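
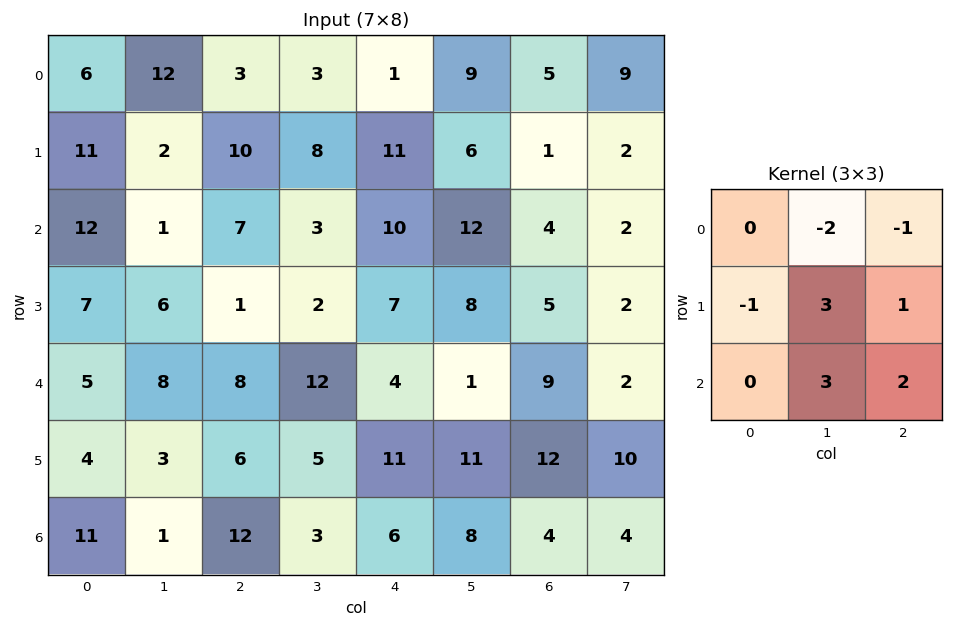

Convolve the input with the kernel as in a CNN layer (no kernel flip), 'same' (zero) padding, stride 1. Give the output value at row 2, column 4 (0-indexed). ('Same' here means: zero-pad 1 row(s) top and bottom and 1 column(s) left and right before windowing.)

48

The receptive field on the zero-padded input at this output position is [8 11 6 / 3 10 12 / 2 7 8]. Elementwise product with the kernel and sum: 11·-2 + 6·-1 + 3·-1 + 10·3 + 12·1 + 7·3 + 8·2.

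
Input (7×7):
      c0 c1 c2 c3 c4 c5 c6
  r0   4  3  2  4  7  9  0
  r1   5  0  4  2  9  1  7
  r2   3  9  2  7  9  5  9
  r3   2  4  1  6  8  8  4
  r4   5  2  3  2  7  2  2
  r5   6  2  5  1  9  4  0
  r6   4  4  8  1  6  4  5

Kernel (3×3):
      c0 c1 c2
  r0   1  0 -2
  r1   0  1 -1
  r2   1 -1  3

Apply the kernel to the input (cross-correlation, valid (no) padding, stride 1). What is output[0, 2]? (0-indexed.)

The receptive field on the input at this output position is [2 4 7 / 4 2 9 / 2 7 9]. Elementwise product with the kernel and sum: 2·1 + 7·-2 + 2·1 + 9·-1 + 2·1 + 7·-1 + 9·3.

3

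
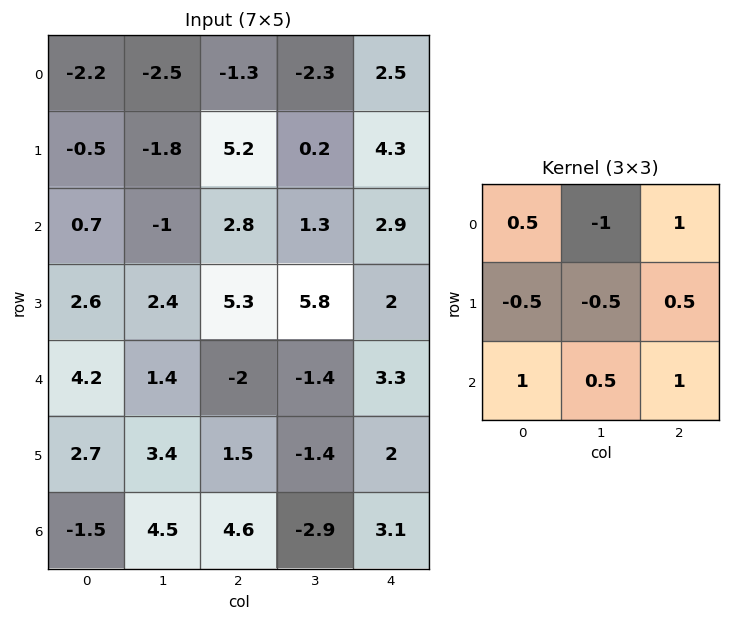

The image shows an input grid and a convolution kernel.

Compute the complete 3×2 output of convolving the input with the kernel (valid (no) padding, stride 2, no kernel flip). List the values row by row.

Output[0,0]: The receptive field on the input at this output position is [-2.2 -2.5 -1.3 / -0.5 -1.8 5.2 / 0.7 -1 2.8]. Elementwise product with the kernel and sum: -2.2·0.5 + -2.5·-1 + -1.3·1 + -0.5·-0.5 + -1.8·-0.5 + 5.2·0.5 + 0.7·1 + -1·0.5 + 2.8·1.
Output[0,1]: The receptive field on the input at this output position is [-1.3 -2.3 2.5 / 5.2 0.2 4.3 / 2.8 1.3 2.9]. Elementwise product with the kernel and sum: -1.3·0.5 + -2.3·-1 + 2.5·1 + 5.2·-0.5 + 0.2·-0.5 + 4.3·0.5 + 2.8·1 + 1.3·0.5 + 2.9·1.

6.85 9.95
7.2 -0.95
1.75 10.9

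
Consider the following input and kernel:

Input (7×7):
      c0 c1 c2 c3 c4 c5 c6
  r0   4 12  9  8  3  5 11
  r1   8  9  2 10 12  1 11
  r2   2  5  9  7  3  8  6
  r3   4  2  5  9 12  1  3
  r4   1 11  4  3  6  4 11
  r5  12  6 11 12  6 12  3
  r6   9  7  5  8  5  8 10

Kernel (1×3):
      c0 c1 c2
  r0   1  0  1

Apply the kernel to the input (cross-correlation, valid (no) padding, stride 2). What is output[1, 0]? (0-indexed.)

11

The receptive field on the input at this output position is [2 5 9]. Elementwise product with the kernel and sum: 2·1 + 9·1.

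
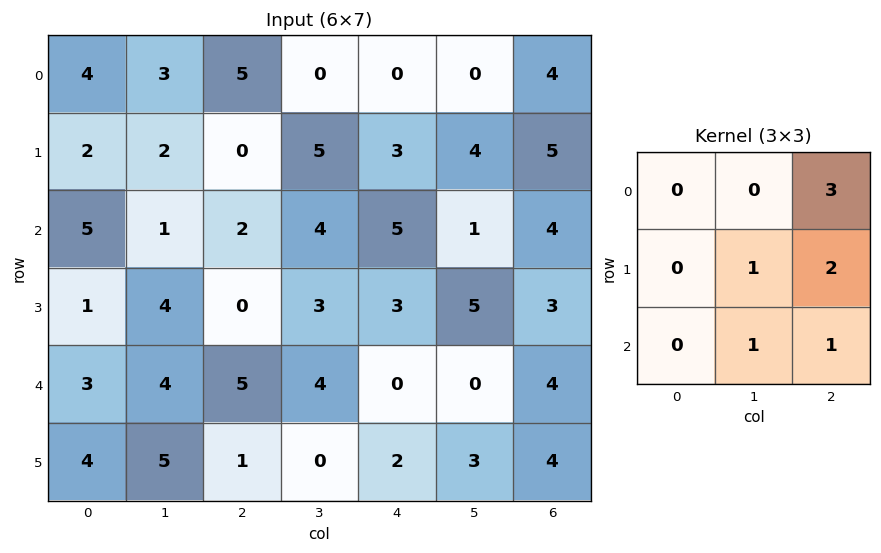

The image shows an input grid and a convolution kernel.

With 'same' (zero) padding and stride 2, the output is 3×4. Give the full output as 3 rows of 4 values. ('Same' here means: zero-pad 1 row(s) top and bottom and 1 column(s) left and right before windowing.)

Output[0,0]: The receptive field on the zero-padded input at this output position is [0 0 0 / 0 4 3 / 0 2 2]. Elementwise product with the kernel and sum: 0·3 + 4·1 + 3·2 + 2·1 + 2·1.
Output[0,1]: The receptive field on the zero-padded input at this output position is [0 0 0 / 3 5 0 / 2 0 5]. Elementwise product with the kernel and sum: 0·3 + 5·1 + 0·2 + 0·1 + 5·1.

14 10 7 9
18 28 27 7
32 23 20 8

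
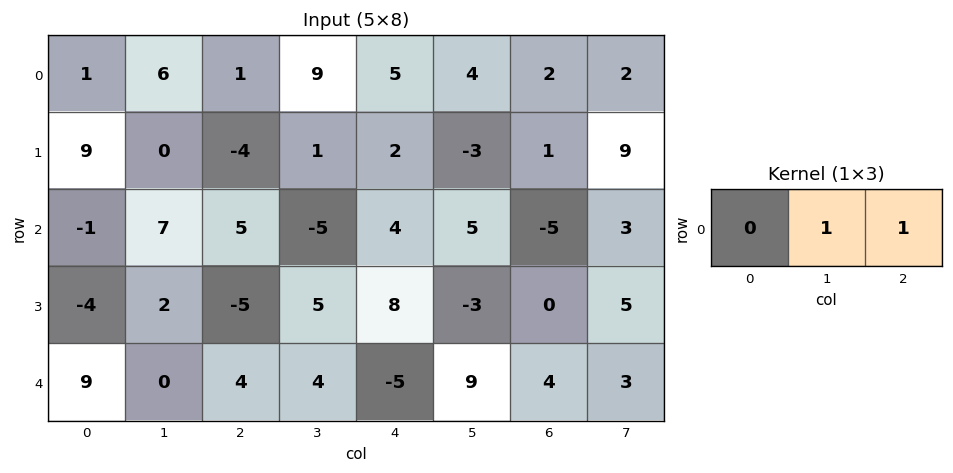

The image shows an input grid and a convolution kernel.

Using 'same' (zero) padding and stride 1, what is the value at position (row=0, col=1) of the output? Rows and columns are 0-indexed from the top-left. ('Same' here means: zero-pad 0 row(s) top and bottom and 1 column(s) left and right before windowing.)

7

The receptive field on the zero-padded input at this output position is [1 6 1]. Elementwise product with the kernel and sum: 6·1 + 1·1.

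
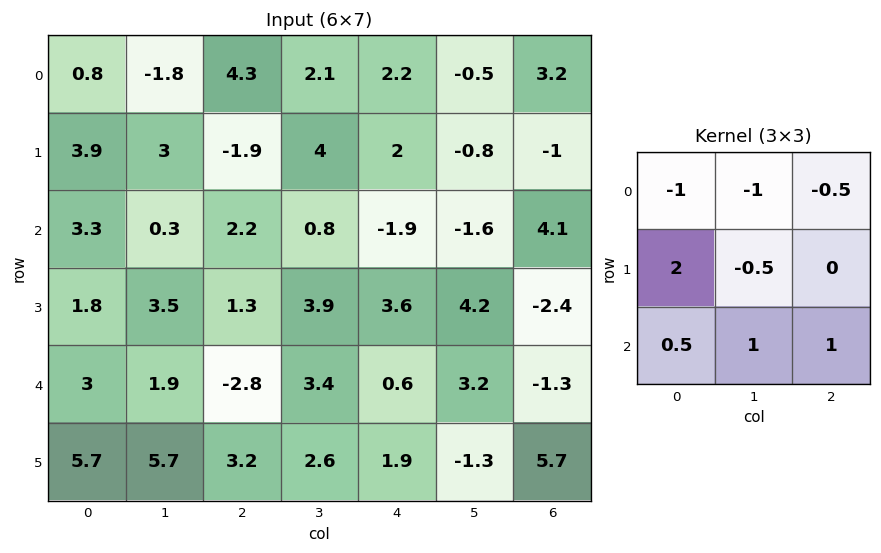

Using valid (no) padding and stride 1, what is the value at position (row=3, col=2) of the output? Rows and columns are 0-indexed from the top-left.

The receptive field on the input at this output position is [1.3 3.9 3.6 / -2.8 3.4 0.6 / 3.2 2.6 1.9]. Elementwise product with the kernel and sum: 1.3·-1 + 3.9·-1 + 3.6·-0.5 + -2.8·2 + 3.4·-0.5 + 3.2·0.5 + 2.6·1 + 1.9·1.

-8.2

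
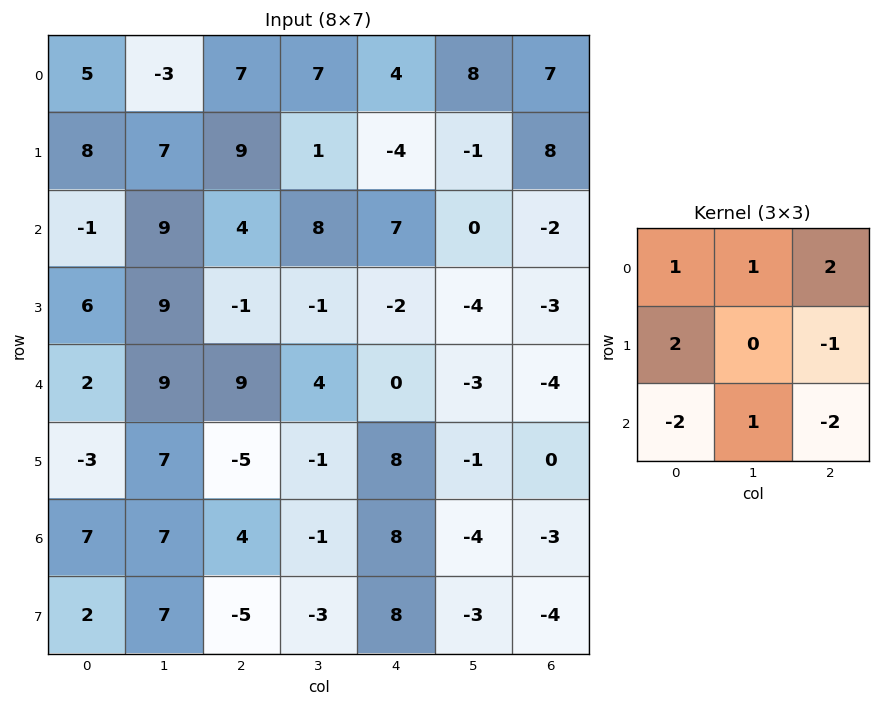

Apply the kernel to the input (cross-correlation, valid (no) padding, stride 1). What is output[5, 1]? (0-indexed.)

2

The receptive field on the input at this output position is [7 -5 -1 / 7 4 -1 / 7 -5 -3]. Elementwise product with the kernel and sum: 7·1 + -5·1 + -1·2 + 7·2 + -1·-1 + 7·-2 + -5·1 + -3·-2.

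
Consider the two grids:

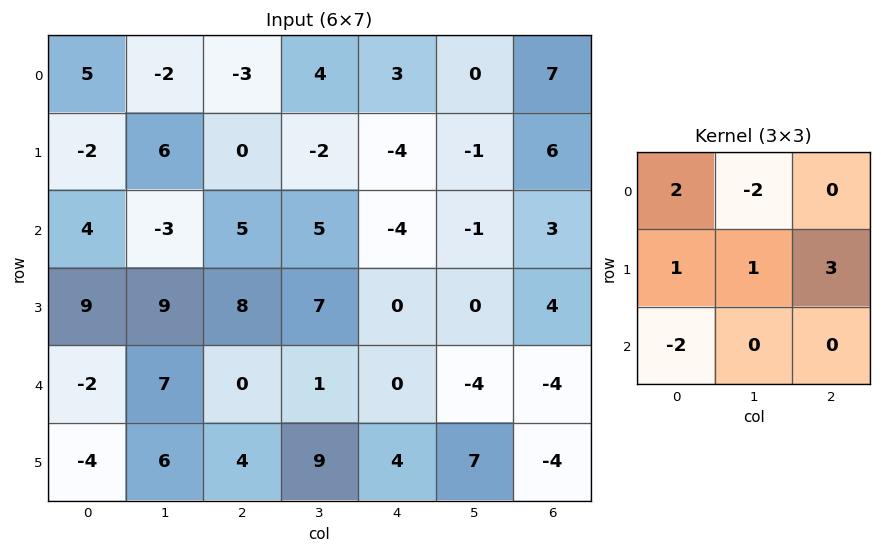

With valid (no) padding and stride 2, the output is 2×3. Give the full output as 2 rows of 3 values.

Output[0,0]: The receptive field on the input at this output position is [5 -2 -3 / -2 6 0 / 4 -3 5]. Elementwise product with the kernel and sum: 5·2 + -2·-2 + -2·1 + 6·1 + 0·3 + 4·-2.
Output[0,1]: The receptive field on the input at this output position is [-3 4 3 / 0 -2 -4 / 5 5 -4]. Elementwise product with the kernel and sum: -3·2 + 4·-2 + 0·1 + -2·1 + -4·3 + 5·-2.

10 -38 27
60 15 6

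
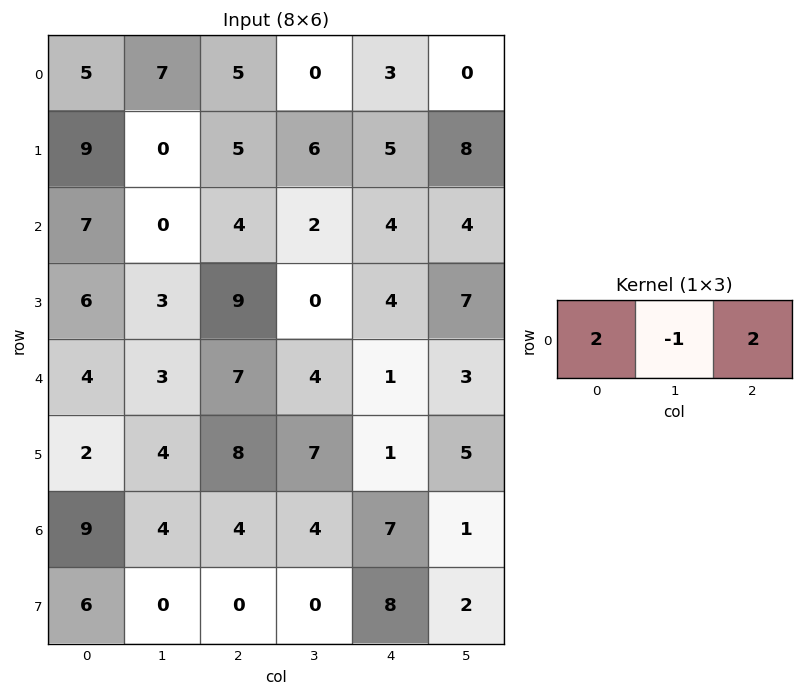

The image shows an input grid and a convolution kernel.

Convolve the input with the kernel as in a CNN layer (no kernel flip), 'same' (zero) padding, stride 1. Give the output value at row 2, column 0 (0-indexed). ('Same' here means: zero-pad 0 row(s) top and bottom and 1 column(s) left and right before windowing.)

The receptive field on the zero-padded input at this output position is [0 7 0]. Elementwise product with the kernel and sum: 0·2 + 7·-1 + 0·2.

-7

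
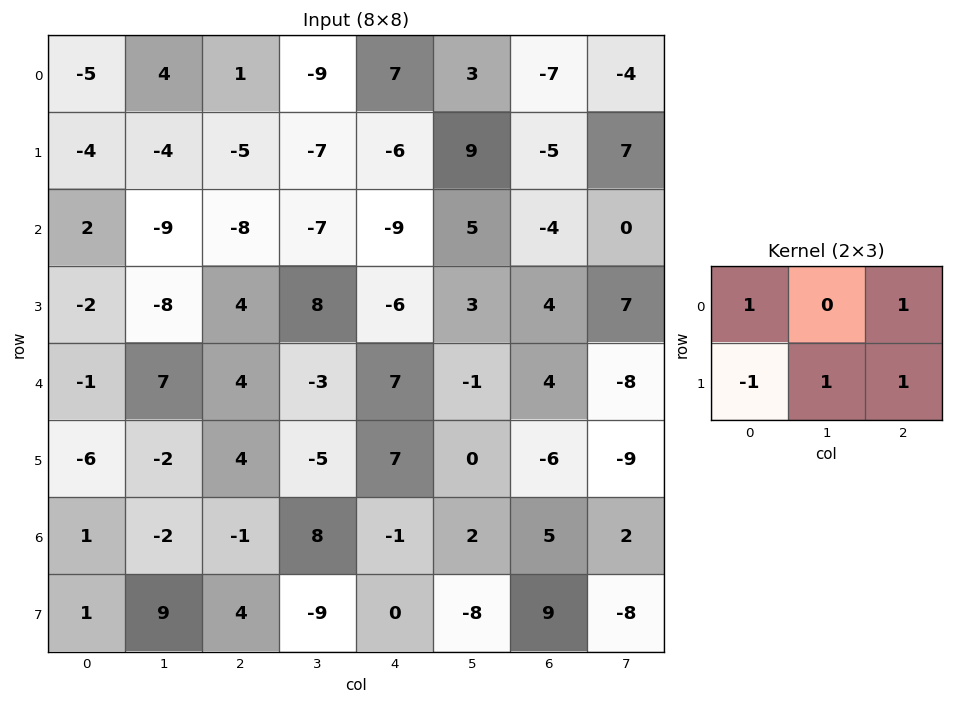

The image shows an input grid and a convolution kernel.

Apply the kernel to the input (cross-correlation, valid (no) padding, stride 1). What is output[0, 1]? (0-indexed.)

-13

The receptive field on the input at this output position is [4 1 -9 / -4 -5 -7]. Elementwise product with the kernel and sum: 4·1 + -9·1 + -4·-1 + -5·1 + -7·1.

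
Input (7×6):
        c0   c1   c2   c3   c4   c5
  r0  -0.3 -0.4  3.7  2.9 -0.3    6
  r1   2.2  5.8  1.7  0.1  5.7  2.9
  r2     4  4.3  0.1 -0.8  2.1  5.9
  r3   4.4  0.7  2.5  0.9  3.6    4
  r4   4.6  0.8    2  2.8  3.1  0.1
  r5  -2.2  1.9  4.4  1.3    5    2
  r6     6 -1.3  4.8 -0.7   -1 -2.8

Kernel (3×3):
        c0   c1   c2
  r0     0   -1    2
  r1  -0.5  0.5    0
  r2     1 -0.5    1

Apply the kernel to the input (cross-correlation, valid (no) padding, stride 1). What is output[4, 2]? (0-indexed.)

The receptive field on the input at this output position is [2 2.8 3.1 / 4.4 1.3 5 / 4.8 -0.7 -1]. Elementwise product with the kernel and sum: 2.8·-1 + 3.1·2 + 4.4·-0.5 + 1.3·0.5 + 4.8·1 + -0.7·-0.5 + -1·1.

6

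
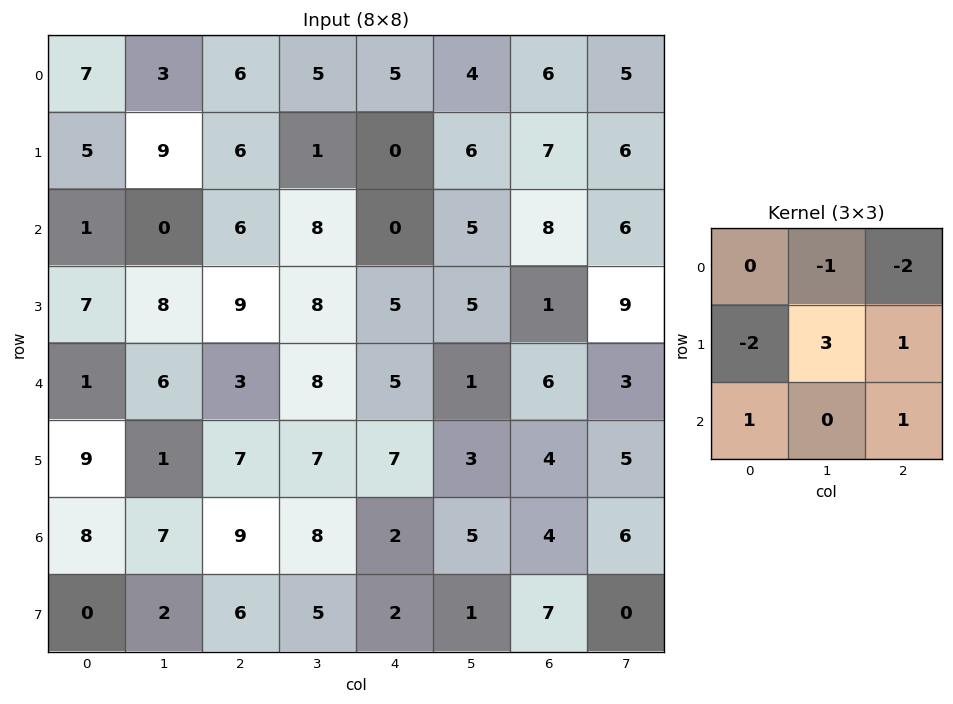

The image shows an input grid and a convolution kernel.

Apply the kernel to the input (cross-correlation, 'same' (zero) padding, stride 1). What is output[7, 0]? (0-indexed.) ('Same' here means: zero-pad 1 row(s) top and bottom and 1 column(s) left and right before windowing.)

-20

The receptive field on the zero-padded input at this output position is [0 8 7 / 0 0 2 / 0 0 0]. Elementwise product with the kernel and sum: 8·-1 + 7·-2 + 0·-2 + 0·3 + 2·1 + 0·1 + 0·1.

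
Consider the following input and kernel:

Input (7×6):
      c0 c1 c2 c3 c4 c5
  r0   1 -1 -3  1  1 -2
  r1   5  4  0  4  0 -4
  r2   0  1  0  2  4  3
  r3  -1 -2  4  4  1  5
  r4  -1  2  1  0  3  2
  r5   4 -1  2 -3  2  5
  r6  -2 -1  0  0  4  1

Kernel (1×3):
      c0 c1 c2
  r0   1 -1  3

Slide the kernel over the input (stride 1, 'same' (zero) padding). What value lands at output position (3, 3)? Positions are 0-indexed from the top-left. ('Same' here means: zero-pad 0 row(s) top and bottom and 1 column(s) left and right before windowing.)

3

The receptive field on the zero-padded input at this output position is [4 4 1]. Elementwise product with the kernel and sum: 4·1 + 4·-1 + 1·3.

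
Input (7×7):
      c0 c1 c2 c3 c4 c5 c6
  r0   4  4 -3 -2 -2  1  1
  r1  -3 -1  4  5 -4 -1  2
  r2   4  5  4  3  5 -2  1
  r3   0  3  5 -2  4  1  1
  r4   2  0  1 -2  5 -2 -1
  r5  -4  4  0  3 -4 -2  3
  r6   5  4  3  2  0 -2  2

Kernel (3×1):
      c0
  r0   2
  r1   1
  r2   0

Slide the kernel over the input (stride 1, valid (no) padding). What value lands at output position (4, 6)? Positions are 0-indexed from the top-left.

The receptive field on the input at this output position is [-1 / 3 / 2]. Elementwise product with the kernel and sum: -1·2 + 3·1.

1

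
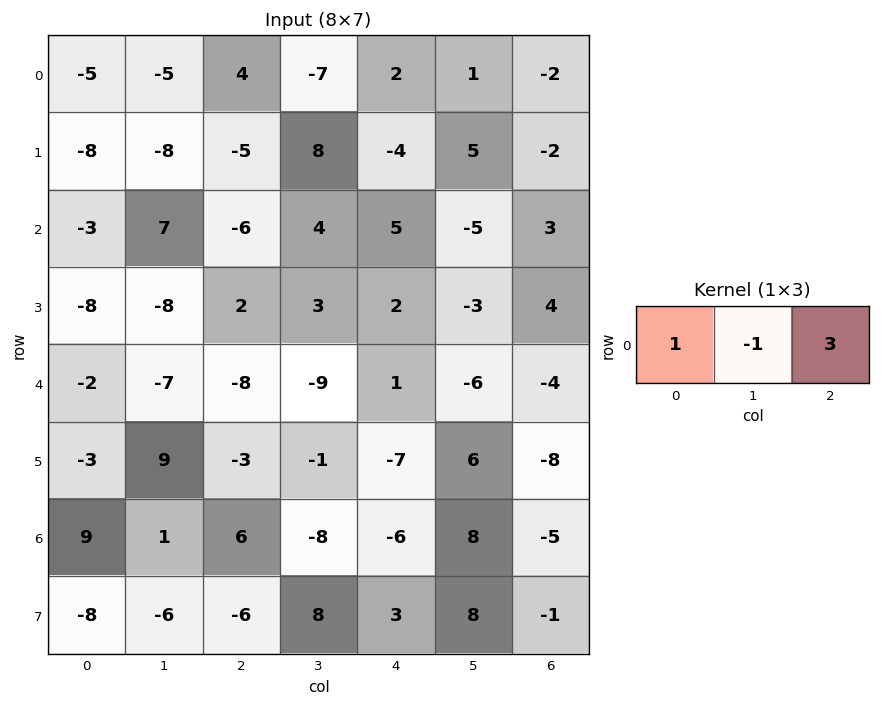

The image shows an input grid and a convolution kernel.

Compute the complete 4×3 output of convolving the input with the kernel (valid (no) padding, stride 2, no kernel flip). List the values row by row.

Output[0,0]: The receptive field on the input at this output position is [-5 -5 4]. Elementwise product with the kernel and sum: -5·1 + -5·-1 + 4·3.

12 17 -5
-28 5 19
-19 4 -5
26 -4 -29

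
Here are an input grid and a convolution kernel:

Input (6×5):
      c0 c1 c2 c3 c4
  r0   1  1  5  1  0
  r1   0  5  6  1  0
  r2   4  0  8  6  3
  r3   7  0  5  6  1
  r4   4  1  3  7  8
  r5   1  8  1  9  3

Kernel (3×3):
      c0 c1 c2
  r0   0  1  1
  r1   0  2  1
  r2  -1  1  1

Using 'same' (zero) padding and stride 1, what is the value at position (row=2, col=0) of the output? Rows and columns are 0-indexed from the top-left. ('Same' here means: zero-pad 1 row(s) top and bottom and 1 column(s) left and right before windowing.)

20

The receptive field on the zero-padded input at this output position is [0 0 5 / 0 4 0 / 0 7 0]. Elementwise product with the kernel and sum: 0·1 + 5·1 + 4·2 + 0·1 + 0·-1 + 7·1 + 0·1.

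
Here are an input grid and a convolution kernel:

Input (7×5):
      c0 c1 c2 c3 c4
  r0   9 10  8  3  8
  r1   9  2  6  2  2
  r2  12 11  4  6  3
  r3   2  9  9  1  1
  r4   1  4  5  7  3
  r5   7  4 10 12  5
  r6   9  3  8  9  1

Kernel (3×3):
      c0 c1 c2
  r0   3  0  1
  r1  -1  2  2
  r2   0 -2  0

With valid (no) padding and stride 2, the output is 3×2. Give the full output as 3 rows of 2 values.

Output[0,0]: The receptive field on the input at this output position is [9 10 8 / 9 2 6 / 12 11 4]. Elementwise product with the kernel and sum: 9·3 + 8·1 + 9·-1 + 2·2 + 6·2 + 11·-2.
Output[0,1]: The receptive field on the input at this output position is [8 3 8 / 6 2 2 / 4 6 3]. Elementwise product with the kernel and sum: 8·3 + 8·1 + 6·-1 + 2·2 + 2·2 + 6·-2.

20 22
66 -4
23 24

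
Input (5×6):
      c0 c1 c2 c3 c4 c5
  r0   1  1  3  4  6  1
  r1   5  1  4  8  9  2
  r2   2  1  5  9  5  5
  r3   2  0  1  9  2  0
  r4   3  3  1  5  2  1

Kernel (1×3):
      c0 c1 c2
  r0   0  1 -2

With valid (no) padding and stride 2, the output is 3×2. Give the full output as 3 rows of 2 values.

-5 -8
-9 -1
1 1

Output[0,0]: The receptive field on the input at this output position is [1 1 3]. Elementwise product with the kernel and sum: 1·1 + 3·-2.
Output[0,1]: The receptive field on the input at this output position is [3 4 6]. Elementwise product with the kernel and sum: 4·1 + 6·-2.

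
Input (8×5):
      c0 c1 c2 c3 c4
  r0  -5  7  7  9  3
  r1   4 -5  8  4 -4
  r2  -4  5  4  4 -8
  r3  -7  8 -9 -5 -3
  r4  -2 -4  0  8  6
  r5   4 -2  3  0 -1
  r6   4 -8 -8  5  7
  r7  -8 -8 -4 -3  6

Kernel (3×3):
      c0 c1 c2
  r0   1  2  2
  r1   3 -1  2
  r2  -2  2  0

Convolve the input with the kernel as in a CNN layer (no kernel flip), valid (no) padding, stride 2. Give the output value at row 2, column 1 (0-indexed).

The receptive field on the input at this output position is [0 8 6 / 3 0 -1 / -8 5 7]. Elementwise product with the kernel and sum: 0·1 + 8·2 + 6·2 + 3·3 + 0·-1 + -1·2 + -8·-2 + 5·2.

61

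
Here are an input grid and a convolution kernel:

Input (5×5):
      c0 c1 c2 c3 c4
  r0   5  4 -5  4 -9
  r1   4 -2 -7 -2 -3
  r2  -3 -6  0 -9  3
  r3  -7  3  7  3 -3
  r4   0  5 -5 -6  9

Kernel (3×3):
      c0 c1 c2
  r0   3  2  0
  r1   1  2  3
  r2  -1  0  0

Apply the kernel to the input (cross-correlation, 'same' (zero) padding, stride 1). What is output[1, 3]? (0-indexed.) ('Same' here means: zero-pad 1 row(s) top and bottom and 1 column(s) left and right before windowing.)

-27

The receptive field on the zero-padded input at this output position is [-5 4 -9 / -7 -2 -3 / 0 -9 3]. Elementwise product with the kernel and sum: -5·3 + 4·2 + -7·1 + -2·2 + -3·3 + 0·-1.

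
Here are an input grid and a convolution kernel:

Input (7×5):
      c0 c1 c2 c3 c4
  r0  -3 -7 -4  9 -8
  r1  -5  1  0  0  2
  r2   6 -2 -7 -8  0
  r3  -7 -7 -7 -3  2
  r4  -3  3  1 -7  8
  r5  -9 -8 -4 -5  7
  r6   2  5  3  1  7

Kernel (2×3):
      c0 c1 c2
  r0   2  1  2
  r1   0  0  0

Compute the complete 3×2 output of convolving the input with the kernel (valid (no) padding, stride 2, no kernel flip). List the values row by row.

-21 -15
-4 -22
-1 11

Output[0,0]: The receptive field on the input at this output position is [-3 -7 -4 / -5 1 0]. Elementwise product with the kernel and sum: -3·2 + -7·1 + -4·2.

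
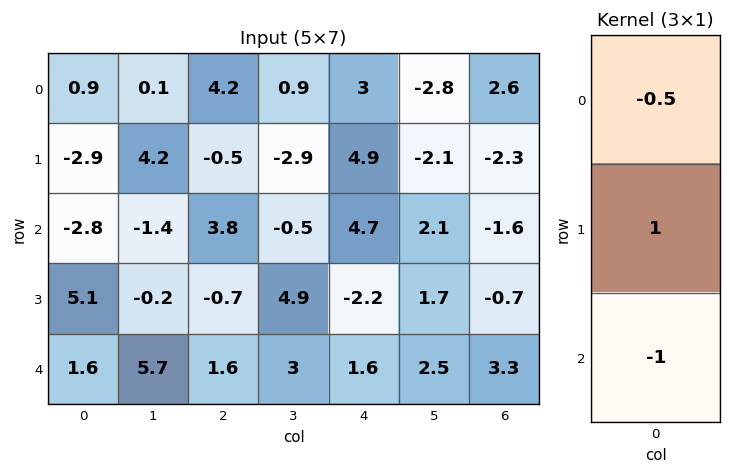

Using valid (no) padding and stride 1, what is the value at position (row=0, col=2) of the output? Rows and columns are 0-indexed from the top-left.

-6.4

The receptive field on the input at this output position is [4.2 / -0.5 / 3.8]. Elementwise product with the kernel and sum: 4.2·-0.5 + -0.5·1 + 3.8·-1.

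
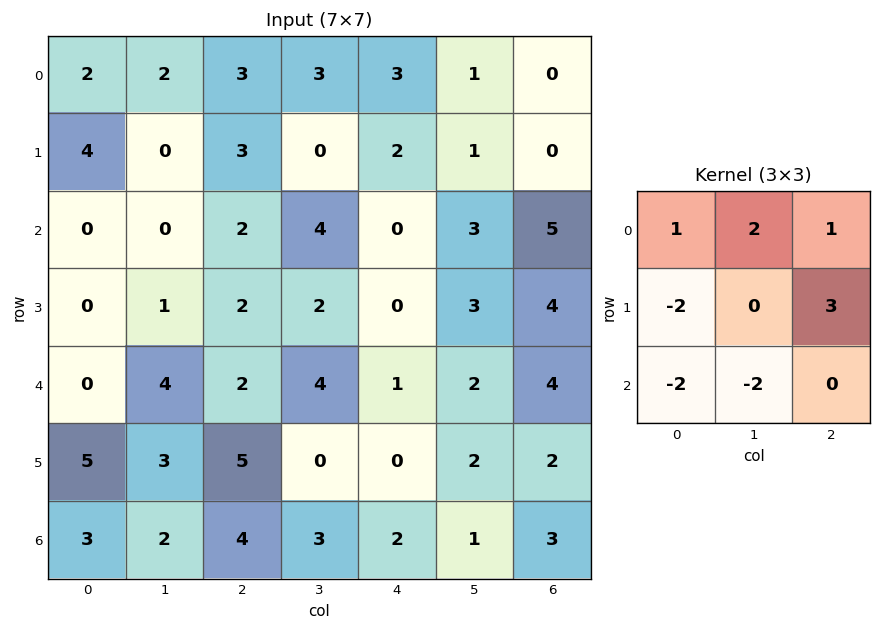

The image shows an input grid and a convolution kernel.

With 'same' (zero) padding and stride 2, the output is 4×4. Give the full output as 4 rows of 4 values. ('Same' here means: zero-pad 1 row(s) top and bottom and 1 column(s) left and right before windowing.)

Output[0,0]: The receptive field on the zero-padded input at this output position is [0 0 0 / 0 2 2 / 0 4 0]. Elementwise product with the kernel and sum: 0·1 + 0·2 + 0·1 + 0·-2 + 2·3 + 0·-2 + 4·-2.

-2 -1 -7 -4
8 12 2 -19
3 -5 3 -1
19 18 -1 4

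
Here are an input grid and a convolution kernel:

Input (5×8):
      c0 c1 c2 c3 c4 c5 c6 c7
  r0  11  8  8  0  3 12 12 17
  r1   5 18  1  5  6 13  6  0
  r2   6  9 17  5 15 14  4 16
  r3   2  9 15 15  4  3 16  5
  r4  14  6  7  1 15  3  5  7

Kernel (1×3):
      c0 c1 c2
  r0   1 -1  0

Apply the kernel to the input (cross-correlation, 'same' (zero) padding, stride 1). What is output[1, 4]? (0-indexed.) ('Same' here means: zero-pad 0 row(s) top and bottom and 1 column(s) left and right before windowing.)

The receptive field on the zero-padded input at this output position is [5 6 13]. Elementwise product with the kernel and sum: 5·1 + 6·-1.

-1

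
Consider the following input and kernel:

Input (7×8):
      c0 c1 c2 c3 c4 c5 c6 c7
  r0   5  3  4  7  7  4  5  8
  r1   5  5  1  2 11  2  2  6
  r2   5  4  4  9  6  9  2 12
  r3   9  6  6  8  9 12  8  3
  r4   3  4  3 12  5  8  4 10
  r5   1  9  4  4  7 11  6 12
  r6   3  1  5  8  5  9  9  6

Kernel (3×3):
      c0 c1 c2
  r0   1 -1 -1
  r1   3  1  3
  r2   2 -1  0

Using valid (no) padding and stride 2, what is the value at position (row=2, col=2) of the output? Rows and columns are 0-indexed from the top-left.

The receptive field on the input at this output position is [5 8 4 / 7 11 6 / 5 9 9]. Elementwise product with the kernel and sum: 5·1 + 8·-1 + 4·-1 + 7·3 + 11·1 + 6·3 + 5·2 + 9·-1.

44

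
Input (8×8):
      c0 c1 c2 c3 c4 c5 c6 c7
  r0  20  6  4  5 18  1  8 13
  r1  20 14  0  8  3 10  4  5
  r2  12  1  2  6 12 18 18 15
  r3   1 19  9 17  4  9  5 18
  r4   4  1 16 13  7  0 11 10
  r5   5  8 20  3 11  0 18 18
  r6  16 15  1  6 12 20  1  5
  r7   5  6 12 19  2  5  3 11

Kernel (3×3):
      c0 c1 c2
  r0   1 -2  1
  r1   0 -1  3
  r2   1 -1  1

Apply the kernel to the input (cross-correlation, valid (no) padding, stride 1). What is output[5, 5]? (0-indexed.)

9

The receptive field on the input at this output position is [0 18 18 / 20 1 5 / 5 3 11]. Elementwise product with the kernel and sum: 0·1 + 18·-2 + 18·1 + 1·-1 + 5·3 + 5·1 + 3·-1 + 11·1.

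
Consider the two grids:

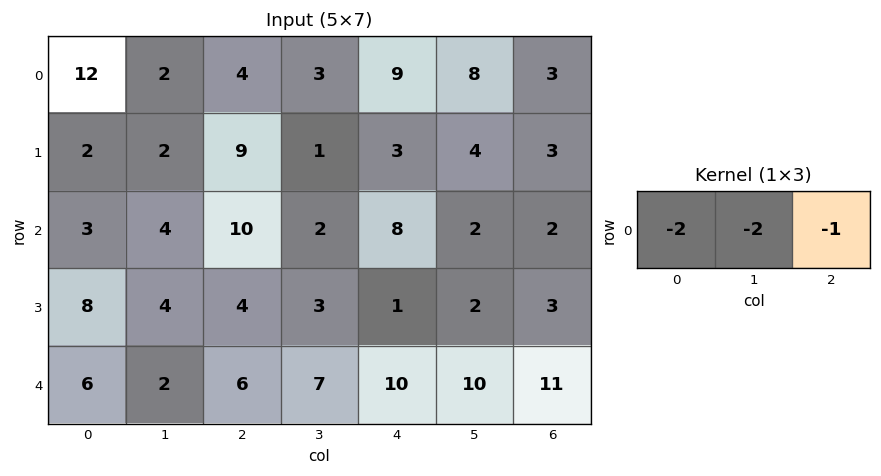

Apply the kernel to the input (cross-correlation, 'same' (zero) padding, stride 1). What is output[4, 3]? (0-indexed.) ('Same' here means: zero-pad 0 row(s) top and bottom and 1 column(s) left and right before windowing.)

The receptive field on the zero-padded input at this output position is [6 7 10]. Elementwise product with the kernel and sum: 6·-2 + 7·-2 + 10·-1.

-36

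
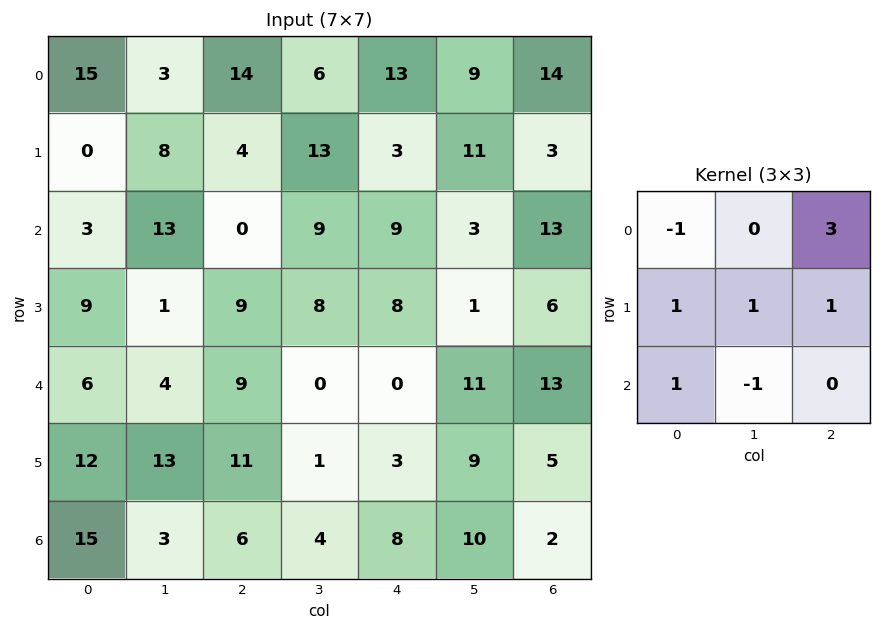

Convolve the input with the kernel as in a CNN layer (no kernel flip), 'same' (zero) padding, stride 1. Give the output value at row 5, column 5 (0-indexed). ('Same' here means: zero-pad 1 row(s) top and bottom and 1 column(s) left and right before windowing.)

The receptive field on the zero-padded input at this output position is [0 11 13 / 3 9 5 / 8 10 2]. Elementwise product with the kernel and sum: 0·-1 + 13·3 + 3·1 + 9·1 + 5·1 + 8·1 + 10·-1.

54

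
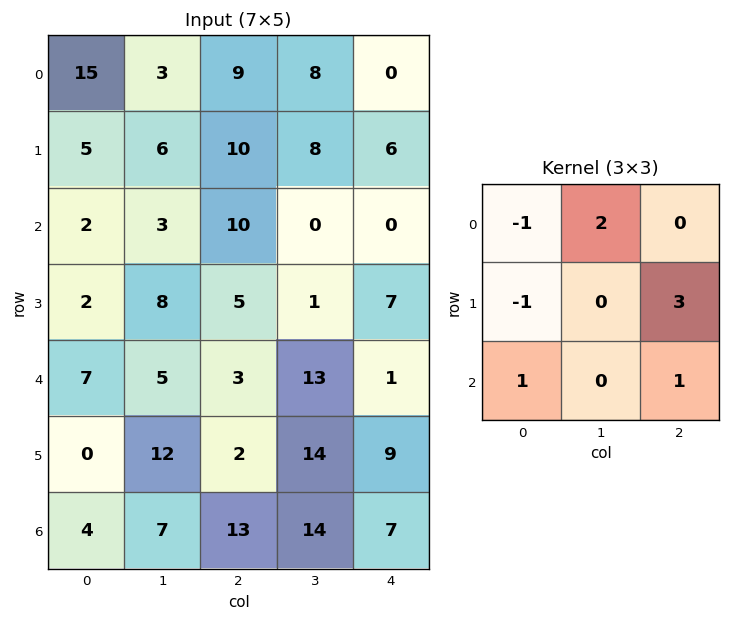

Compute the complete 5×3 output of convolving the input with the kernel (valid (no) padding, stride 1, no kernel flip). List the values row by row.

28 36 25
42 20 8
27 30 10
18 62 8
26 52 68

Output[0,0]: The receptive field on the input at this output position is [15 3 9 / 5 6 10 / 2 3 10]. Elementwise product with the kernel and sum: 15·-1 + 3·2 + 5·-1 + 10·3 + 2·1 + 10·1.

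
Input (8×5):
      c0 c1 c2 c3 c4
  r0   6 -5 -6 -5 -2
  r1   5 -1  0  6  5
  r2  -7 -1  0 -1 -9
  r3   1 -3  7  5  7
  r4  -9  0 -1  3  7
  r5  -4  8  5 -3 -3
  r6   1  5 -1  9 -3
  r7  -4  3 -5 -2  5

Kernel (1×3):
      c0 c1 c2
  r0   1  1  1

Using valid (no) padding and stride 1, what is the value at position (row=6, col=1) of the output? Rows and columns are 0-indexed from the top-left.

The receptive field on the input at this output position is [5 -1 9]. Elementwise product with the kernel and sum: 5·1 + -1·1 + 9·1.

13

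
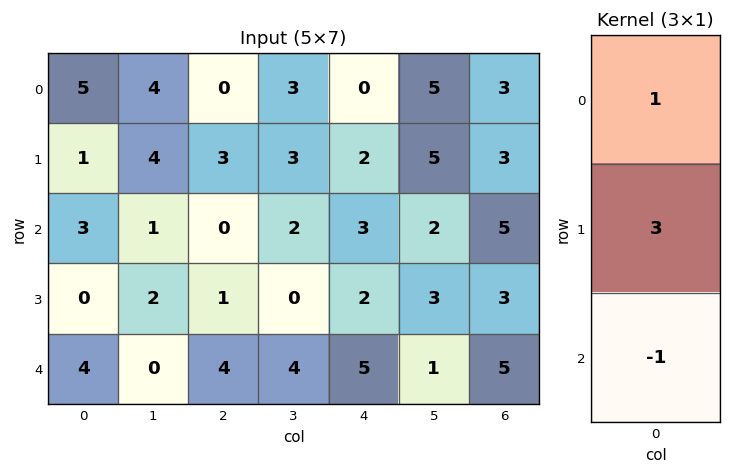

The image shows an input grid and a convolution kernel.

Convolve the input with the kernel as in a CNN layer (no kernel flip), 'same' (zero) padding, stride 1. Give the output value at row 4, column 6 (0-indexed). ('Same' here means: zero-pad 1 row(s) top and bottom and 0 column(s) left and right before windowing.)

The receptive field on the zero-padded input at this output position is [3 / 5 / 0]. Elementwise product with the kernel and sum: 3·1 + 5·3 + 0·-1.

18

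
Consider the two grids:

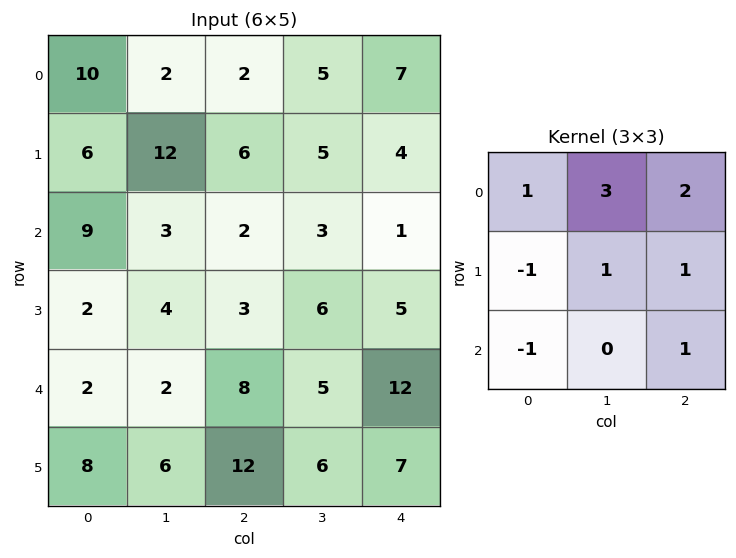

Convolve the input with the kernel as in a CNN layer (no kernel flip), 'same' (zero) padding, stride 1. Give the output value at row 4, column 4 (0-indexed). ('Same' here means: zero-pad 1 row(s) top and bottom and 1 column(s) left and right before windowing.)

22

The receptive field on the zero-padded input at this output position is [6 5 0 / 5 12 0 / 6 7 0]. Elementwise product with the kernel and sum: 6·1 + 5·3 + 0·2 + 5·-1 + 12·1 + 0·1 + 6·-1 + 0·1.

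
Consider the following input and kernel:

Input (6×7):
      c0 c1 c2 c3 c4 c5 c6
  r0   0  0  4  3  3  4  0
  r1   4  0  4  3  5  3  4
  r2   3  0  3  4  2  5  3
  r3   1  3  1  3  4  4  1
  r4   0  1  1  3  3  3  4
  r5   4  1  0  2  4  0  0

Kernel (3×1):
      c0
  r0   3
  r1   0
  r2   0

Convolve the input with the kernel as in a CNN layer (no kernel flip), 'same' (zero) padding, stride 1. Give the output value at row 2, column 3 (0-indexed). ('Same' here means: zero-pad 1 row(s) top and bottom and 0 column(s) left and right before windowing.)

The receptive field on the zero-padded input at this output position is [3 / 4 / 3]. Elementwise product with the kernel and sum: 3·3.

9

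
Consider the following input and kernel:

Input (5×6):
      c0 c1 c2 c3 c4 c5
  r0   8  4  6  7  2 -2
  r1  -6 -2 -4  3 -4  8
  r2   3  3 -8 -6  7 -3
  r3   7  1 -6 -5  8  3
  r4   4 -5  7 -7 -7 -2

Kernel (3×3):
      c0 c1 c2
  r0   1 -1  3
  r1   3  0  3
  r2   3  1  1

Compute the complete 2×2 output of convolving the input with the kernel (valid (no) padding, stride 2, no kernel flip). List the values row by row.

Output[0,0]: The receptive field on the input at this output position is [8 4 6 / -6 -2 -4 / 3 3 -8]. Elementwise product with the kernel and sum: 8·1 + 4·-1 + 6·3 + -6·3 + -4·3 + 3·3 + 3·1 + -8·1.
Output[0,1]: The receptive field on the input at this output position is [6 7 2 / -4 3 -4 / -8 -6 7]. Elementwise product with the kernel and sum: 6·1 + 7·-1 + 2·3 + -4·3 + -4·3 + -8·3 + -6·1 + 7·1.

-4 -42
-7 32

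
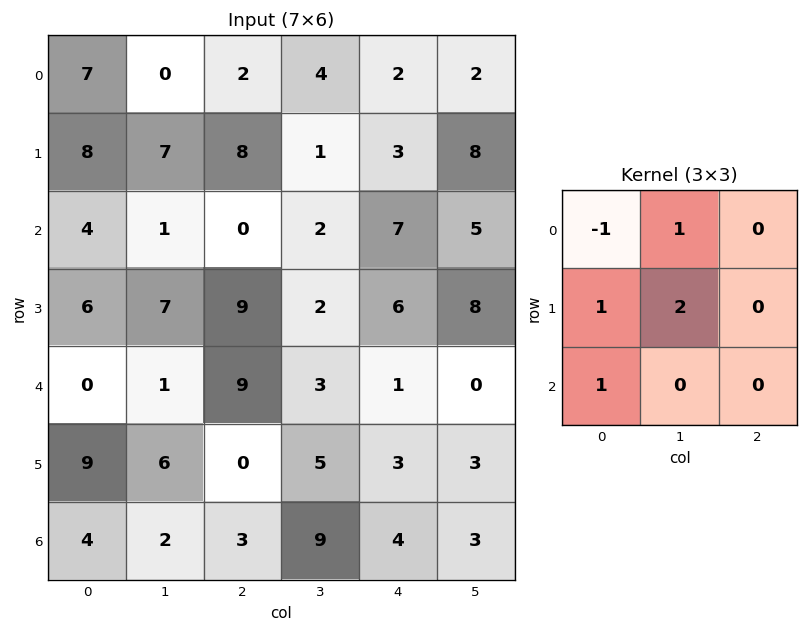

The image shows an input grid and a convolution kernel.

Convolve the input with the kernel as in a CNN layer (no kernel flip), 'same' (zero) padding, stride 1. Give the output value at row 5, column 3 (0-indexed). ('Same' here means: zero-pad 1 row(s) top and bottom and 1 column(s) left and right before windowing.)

The receptive field on the zero-padded input at this output position is [9 3 1 / 0 5 3 / 3 9 4]. Elementwise product with the kernel and sum: 9·-1 + 3·1 + 0·1 + 5·2 + 3·1.

7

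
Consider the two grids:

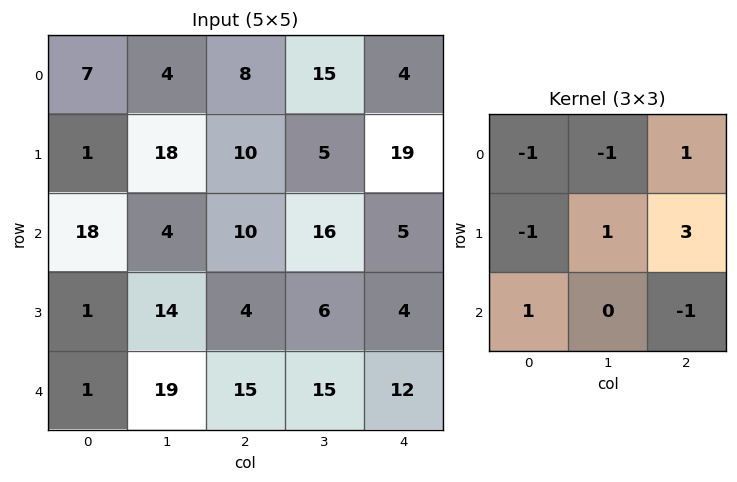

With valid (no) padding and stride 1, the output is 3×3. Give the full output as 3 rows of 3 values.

Output[0,0]: The receptive field on the input at this output position is [7 4 8 / 1 18 10 / 18 4 10]. Elementwise product with the kernel and sum: 7·-1 + 4·-1 + 8·1 + 1·-1 + 18·1 + 10·3 + 18·1 + 10·-1.
Output[0,1]: The receptive field on the input at this output position is [4 8 15 / 18 10 5 / 4 10 16]. Elementwise product with the kernel and sum: 4·-1 + 8·-1 + 15·1 + 18·-1 + 10·1 + 5·3 + 4·1 + 16·-1.

52 -2 38
4 39 25
-1 14 -4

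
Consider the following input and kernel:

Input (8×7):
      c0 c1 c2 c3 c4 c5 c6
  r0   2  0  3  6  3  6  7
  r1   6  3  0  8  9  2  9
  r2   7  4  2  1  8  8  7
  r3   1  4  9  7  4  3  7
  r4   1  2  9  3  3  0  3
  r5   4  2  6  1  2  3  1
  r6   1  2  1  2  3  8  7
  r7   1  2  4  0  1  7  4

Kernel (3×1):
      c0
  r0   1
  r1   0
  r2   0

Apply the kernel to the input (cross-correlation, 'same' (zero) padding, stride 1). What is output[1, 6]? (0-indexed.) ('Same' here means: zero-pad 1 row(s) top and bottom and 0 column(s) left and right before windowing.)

The receptive field on the zero-padded input at this output position is [7 / 9 / 7]. Elementwise product with the kernel and sum: 7·1.

7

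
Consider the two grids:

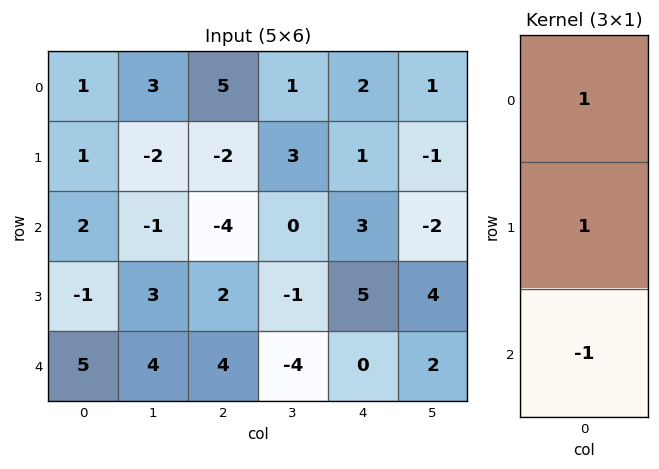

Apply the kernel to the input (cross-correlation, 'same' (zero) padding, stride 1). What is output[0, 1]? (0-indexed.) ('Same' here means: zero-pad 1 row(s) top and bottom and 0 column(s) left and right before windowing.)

The receptive field on the zero-padded input at this output position is [0 / 3 / -2]. Elementwise product with the kernel and sum: 0·1 + 3·1 + -2·-1.

5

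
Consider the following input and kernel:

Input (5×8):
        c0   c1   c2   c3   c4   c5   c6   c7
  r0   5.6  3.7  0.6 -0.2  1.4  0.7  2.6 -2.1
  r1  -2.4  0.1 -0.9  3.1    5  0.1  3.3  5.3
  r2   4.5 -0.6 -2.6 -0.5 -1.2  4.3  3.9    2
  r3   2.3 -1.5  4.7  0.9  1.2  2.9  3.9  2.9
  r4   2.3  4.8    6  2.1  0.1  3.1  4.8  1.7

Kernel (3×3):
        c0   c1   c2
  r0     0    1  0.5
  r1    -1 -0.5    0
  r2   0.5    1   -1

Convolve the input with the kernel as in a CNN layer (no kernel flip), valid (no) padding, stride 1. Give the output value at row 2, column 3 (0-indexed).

The receptive field on the input at this output position is [-0.5 -1.2 4.3 / 0.9 1.2 2.9 / 2.1 0.1 3.1]. Elementwise product with the kernel and sum: -1.2·1 + 4.3·0.5 + 0.9·-1 + 1.2·-0.5 + 2.1·0.5 + 0.1·1 + 3.1·-1.

-2.5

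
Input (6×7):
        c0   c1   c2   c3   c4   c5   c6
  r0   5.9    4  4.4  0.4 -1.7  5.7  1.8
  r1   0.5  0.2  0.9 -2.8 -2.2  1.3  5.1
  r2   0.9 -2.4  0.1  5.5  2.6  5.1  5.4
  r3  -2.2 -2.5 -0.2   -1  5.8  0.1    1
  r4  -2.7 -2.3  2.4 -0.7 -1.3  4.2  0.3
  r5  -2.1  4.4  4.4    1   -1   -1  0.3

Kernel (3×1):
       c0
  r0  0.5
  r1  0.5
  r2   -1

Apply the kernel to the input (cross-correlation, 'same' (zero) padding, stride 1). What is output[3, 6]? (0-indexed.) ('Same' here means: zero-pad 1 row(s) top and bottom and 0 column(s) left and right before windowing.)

The receptive field on the zero-padded input at this output position is [5.4 / 1 / 0.3]. Elementwise product with the kernel and sum: 5.4·0.5 + 1·0.5 + 0.3·-1.

2.9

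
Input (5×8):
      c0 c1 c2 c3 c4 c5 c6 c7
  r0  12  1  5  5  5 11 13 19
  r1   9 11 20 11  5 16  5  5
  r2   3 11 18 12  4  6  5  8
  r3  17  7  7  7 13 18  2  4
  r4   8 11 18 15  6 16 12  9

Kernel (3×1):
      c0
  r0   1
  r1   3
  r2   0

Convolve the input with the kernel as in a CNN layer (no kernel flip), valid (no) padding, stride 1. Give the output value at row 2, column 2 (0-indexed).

39

The receptive field on the input at this output position is [18 / 7 / 18]. Elementwise product with the kernel and sum: 18·1 + 7·3.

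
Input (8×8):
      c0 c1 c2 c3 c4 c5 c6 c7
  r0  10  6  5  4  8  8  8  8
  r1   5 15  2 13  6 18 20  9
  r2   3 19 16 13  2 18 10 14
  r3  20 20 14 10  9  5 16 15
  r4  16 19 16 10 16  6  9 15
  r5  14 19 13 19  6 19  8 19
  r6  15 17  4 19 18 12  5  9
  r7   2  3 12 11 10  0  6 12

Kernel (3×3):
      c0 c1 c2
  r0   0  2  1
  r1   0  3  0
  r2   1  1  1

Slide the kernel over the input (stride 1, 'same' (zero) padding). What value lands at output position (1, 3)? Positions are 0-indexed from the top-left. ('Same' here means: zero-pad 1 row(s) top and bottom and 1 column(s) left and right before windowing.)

The receptive field on the zero-padded input at this output position is [5 4 8 / 2 13 6 / 16 13 2]. Elementwise product with the kernel and sum: 4·2 + 8·1 + 13·3 + 16·1 + 13·1 + 2·1.

86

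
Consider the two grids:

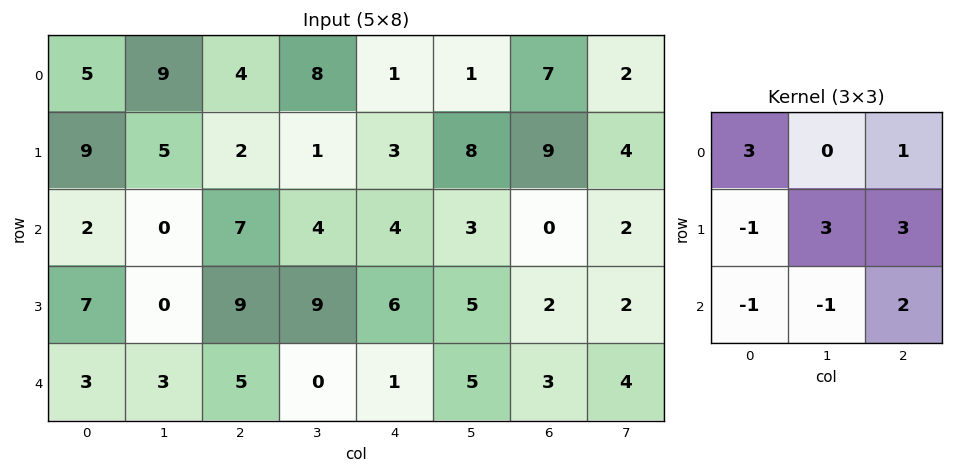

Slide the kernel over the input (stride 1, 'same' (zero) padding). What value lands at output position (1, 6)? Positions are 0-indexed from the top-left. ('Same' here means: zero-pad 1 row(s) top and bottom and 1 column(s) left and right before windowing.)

37

The receptive field on the zero-padded input at this output position is [1 7 2 / 8 9 4 / 3 0 2]. Elementwise product with the kernel and sum: 1·3 + 2·1 + 8·-1 + 9·3 + 4·3 + 3·-1 + 0·-1 + 2·2.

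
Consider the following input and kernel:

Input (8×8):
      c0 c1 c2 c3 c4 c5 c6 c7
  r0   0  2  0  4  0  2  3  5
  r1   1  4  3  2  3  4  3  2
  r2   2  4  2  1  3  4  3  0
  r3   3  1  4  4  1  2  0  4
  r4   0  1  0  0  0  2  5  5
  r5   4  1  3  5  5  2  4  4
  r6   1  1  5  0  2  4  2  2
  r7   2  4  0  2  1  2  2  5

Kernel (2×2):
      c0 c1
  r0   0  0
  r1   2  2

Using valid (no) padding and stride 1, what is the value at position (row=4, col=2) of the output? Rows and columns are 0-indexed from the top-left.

16

The receptive field on the input at this output position is [0 0 / 3 5]. Elementwise product with the kernel and sum: 3·2 + 5·2.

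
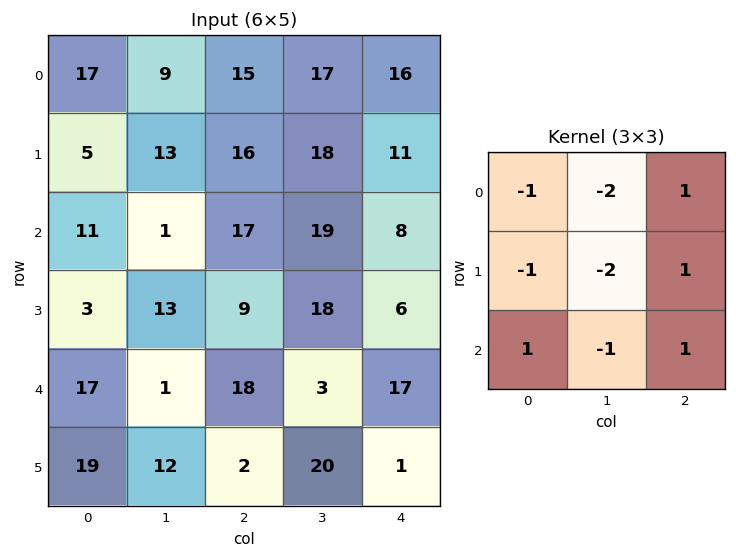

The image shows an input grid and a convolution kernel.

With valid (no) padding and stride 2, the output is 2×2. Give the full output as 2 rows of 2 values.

-8 -68
18 -54

Output[0,0]: The receptive field on the input at this output position is [17 9 15 / 5 13 16 / 11 1 17]. Elementwise product with the kernel and sum: 17·-1 + 9·-2 + 15·1 + 5·-1 + 13·-2 + 16·1 + 11·1 + 1·-1 + 17·1.
Output[0,1]: The receptive field on the input at this output position is [15 17 16 / 16 18 11 / 17 19 8]. Elementwise product with the kernel and sum: 15·-1 + 17·-2 + 16·1 + 16·-1 + 18·-2 + 11·1 + 17·1 + 19·-1 + 8·1.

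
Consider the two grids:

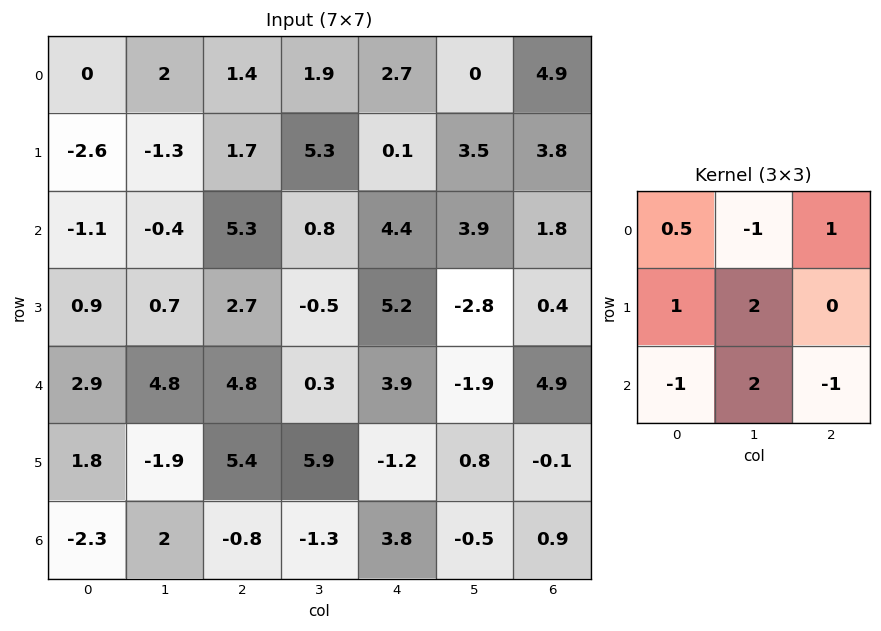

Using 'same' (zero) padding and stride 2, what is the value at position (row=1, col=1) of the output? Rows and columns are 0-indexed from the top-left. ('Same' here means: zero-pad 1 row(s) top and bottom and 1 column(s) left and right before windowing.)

18.35

The receptive field on the zero-padded input at this output position is [-1.3 1.7 5.3 / -0.4 5.3 0.8 / 0.7 2.7 -0.5]. Elementwise product with the kernel and sum: -1.3·0.5 + 1.7·-1 + 5.3·1 + -0.4·1 + 5.3·2 + 0.7·-1 + 2.7·2 + -0.5·-1.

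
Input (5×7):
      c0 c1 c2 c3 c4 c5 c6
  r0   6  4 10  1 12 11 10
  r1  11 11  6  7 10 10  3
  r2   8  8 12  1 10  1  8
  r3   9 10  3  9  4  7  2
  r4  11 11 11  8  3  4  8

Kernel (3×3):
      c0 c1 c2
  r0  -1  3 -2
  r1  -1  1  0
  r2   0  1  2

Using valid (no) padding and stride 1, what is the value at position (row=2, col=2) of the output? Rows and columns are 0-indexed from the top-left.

The receptive field on the input at this output position is [12 1 10 / 3 9 4 / 11 8 3]. Elementwise product with the kernel and sum: 12·-1 + 1·3 + 10·-2 + 3·-1 + 9·1 + 8·1 + 3·2.

-9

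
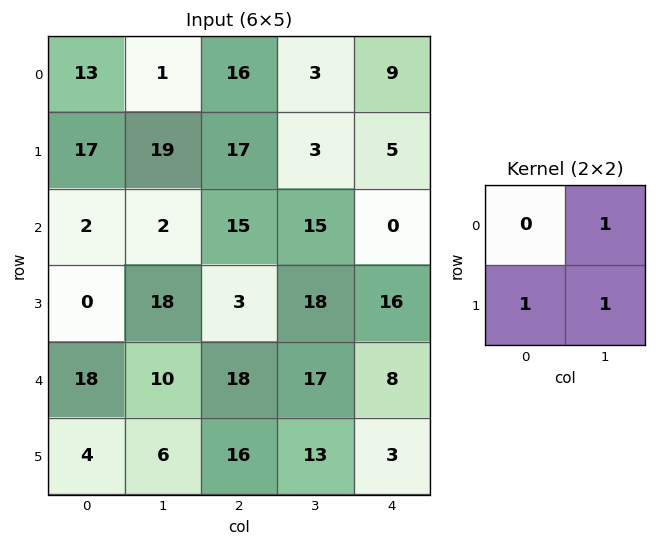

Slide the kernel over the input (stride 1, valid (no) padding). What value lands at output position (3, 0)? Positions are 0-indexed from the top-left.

The receptive field on the input at this output position is [0 18 / 18 10]. Elementwise product with the kernel and sum: 18·1 + 18·1 + 10·1.

46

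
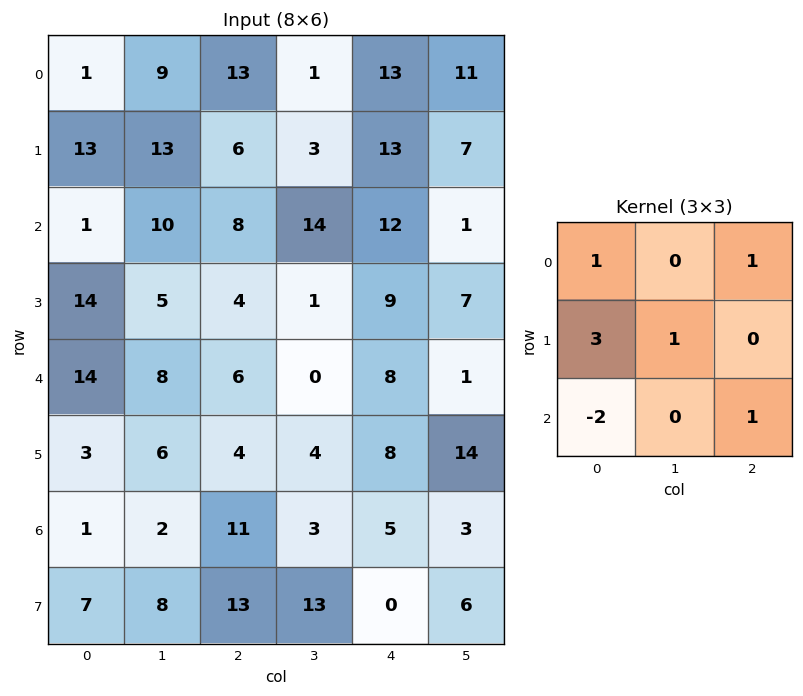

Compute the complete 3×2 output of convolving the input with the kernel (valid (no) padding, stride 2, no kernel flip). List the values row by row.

Output[0,0]: The receptive field on the input at this output position is [1 9 13 / 13 13 6 / 1 10 8]. Elementwise product with the kernel and sum: 1·1 + 13·1 + 13·3 + 13·1 + 1·-2 + 8·1.
Output[0,1]: The receptive field on the input at this output position is [13 1 13 / 6 3 13 / 8 14 12]. Elementwise product with the kernel and sum: 13·1 + 13·1 + 6·3 + 3·1 + 8·-2 + 12·1.

72 43
34 29
44 13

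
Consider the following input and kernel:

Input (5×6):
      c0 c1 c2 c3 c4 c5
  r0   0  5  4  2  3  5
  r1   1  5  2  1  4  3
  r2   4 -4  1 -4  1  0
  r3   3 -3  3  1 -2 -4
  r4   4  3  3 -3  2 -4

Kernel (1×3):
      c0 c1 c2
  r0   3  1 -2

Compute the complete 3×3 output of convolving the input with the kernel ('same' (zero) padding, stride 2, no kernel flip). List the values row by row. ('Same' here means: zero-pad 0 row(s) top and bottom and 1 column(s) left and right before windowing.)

Output[0,0]: The receptive field on the zero-padded input at this output position is [0 0 5]. Elementwise product with the kernel and sum: 0·3 + 0·1 + 5·-2.

-10 15 -1
12 -3 -11
-2 18 1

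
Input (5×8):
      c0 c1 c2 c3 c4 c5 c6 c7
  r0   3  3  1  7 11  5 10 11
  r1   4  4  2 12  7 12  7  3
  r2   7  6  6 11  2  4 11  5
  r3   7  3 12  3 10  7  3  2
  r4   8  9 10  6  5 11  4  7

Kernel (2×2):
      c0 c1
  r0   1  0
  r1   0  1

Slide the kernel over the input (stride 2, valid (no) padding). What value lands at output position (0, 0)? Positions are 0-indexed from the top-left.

7

The receptive field on the input at this output position is [3 3 / 4 4]. Elementwise product with the kernel and sum: 3·1 + 4·1.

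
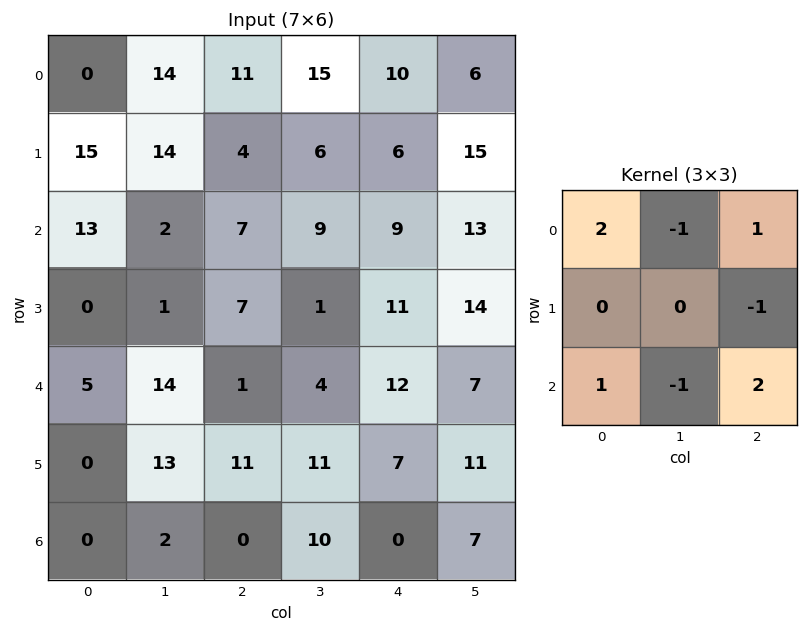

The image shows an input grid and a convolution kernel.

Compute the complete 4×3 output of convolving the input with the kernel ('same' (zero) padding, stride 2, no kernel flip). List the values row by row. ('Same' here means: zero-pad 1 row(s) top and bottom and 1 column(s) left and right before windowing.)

-1 7 24
-1 17 26
13 16 24
11 16 19

Output[0,0]: The receptive field on the zero-padded input at this output position is [0 0 0 / 0 0 14 / 0 15 14]. Elementwise product with the kernel and sum: 0·2 + 0·-1 + 0·1 + 14·-1 + 0·1 + 15·-1 + 14·2.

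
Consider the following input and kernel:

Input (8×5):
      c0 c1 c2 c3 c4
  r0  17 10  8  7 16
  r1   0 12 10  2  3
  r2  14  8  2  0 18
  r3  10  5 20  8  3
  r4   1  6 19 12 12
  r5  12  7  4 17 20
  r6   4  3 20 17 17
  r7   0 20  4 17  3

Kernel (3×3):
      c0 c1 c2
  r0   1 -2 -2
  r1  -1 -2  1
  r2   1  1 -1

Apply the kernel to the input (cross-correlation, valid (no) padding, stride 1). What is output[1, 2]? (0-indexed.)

The receptive field on the input at this output position is [10 2 3 / 2 0 18 / 20 8 3]. Elementwise product with the kernel and sum: 10·1 + 2·-2 + 3·-2 + 2·-1 + 0·-2 + 18·1 + 20·1 + 8·1 + 3·-1.

41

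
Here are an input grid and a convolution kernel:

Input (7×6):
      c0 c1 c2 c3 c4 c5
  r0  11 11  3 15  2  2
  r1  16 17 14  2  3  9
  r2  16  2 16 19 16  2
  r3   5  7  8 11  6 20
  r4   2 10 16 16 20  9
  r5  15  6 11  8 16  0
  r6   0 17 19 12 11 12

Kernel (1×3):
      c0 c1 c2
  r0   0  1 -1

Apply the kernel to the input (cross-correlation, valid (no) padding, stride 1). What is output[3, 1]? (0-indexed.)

-3

The receptive field on the input at this output position is [7 8 11]. Elementwise product with the kernel and sum: 8·1 + 11·-1.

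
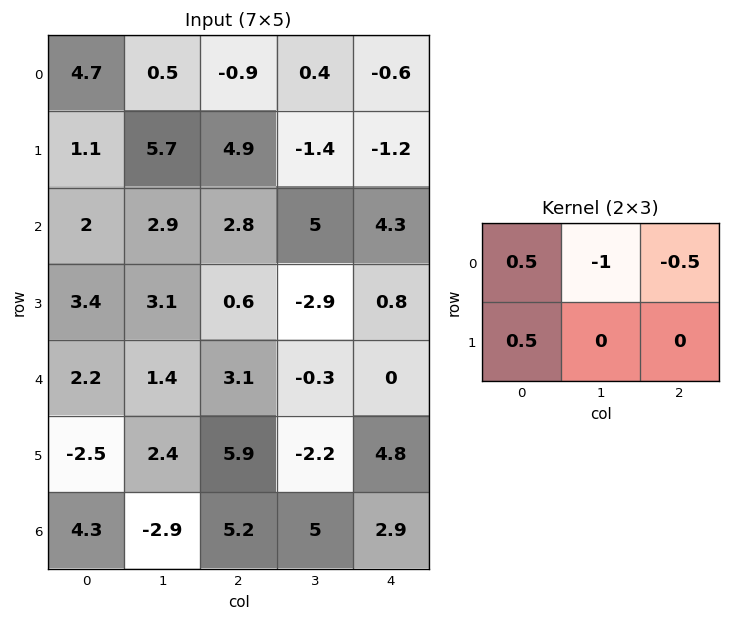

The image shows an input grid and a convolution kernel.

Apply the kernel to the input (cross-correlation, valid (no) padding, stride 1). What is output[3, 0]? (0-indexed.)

-0.6

The receptive field on the input at this output position is [3.4 3.1 0.6 / 2.2 1.4 3.1]. Elementwise product with the kernel and sum: 3.4·0.5 + 3.1·-1 + 0.6·-0.5 + 2.2·0.5.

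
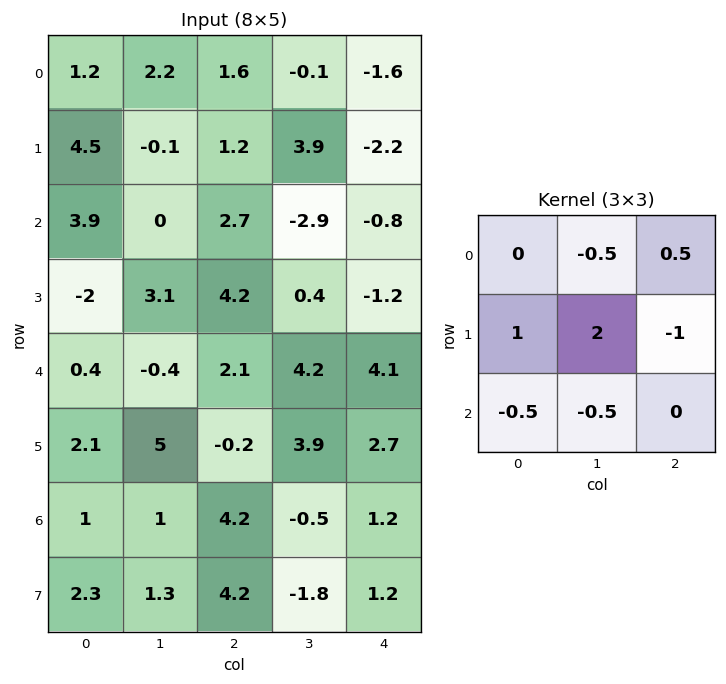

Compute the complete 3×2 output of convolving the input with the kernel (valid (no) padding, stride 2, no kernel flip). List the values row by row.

Output[0,0]: The receptive field on the input at this output position is [1.2 2.2 1.6 / 4.5 -0.1 1.2 / 3.9 0 2.7]. Elementwise product with the kernel and sum: 2.2·-0.5 + 1.6·0.5 + 4.5·1 + -0.1·2 + 1.2·-1 + 3.9·-0.5 + 0·-0.5.
Output[0,1]: The receptive field on the input at this output position is [1.6 -0.1 -1.6 / 1.2 3.9 -2.2 / 2.7 -2.9 -0.8]. Elementwise product with the kernel and sum: -0.1·-0.5 + -1.6·0.5 + 1.2·1 + 3.9·2 + -2.2·-1 + 2.7·-0.5 + -2.9·-0.5.

0.85 10.55
1.35 4.1
12.55 3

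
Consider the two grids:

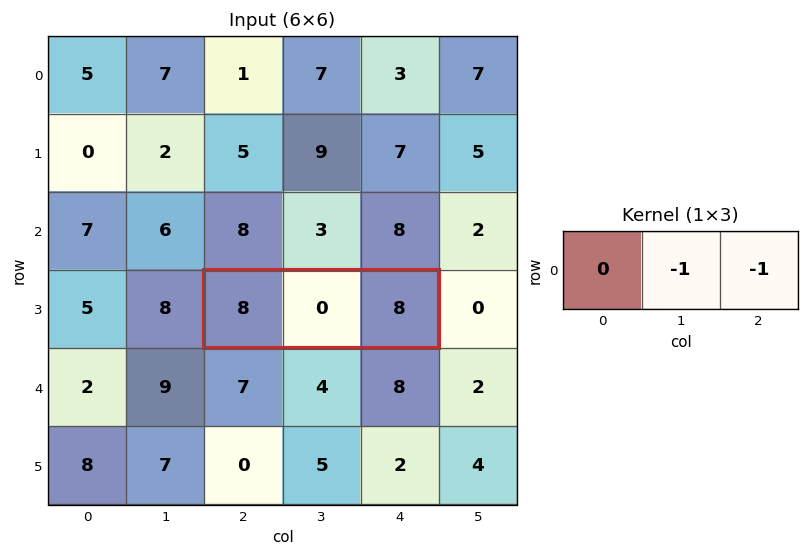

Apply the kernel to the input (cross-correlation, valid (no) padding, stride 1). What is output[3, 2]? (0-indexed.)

-8

The receptive field on the input at this output position is [8 0 8]. Elementwise product with the kernel and sum: 0·-1 + 8·-1.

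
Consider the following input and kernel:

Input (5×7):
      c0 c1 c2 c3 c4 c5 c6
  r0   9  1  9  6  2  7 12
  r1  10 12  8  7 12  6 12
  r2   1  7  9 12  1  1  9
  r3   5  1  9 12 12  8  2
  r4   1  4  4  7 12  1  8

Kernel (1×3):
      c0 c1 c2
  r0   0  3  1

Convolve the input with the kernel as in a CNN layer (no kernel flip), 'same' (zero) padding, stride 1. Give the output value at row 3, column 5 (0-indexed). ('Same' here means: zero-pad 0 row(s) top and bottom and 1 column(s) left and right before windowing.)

26

The receptive field on the zero-padded input at this output position is [12 8 2]. Elementwise product with the kernel and sum: 8·3 + 2·1.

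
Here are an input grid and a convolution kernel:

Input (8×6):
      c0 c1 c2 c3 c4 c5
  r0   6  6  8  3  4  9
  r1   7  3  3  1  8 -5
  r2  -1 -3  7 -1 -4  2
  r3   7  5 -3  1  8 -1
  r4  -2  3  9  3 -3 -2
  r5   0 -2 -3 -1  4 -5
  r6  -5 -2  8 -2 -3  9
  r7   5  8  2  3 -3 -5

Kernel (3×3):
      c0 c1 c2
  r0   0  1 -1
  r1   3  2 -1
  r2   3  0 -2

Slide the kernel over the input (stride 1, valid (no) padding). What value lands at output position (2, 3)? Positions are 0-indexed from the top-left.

27

The receptive field on the input at this output position is [-1 -4 2 / 1 8 -1 / 3 -3 -2]. Elementwise product with the kernel and sum: -4·1 + 2·-1 + 1·3 + 8·2 + -1·-1 + 3·3 + -2·-2.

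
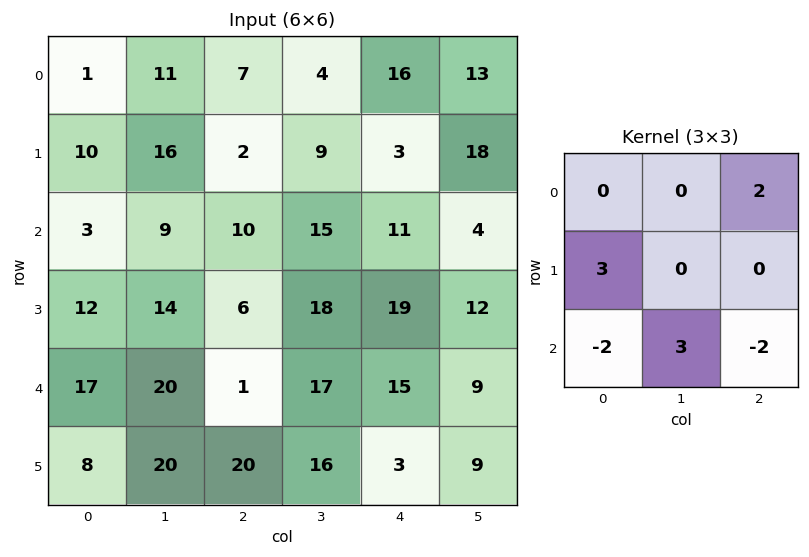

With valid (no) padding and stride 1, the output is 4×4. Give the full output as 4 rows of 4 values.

45 38 41 48
19 -1 40 78
80 1 59 55
67 84 43 34

Output[0,0]: The receptive field on the input at this output position is [1 11 7 / 10 16 2 / 3 9 10]. Elementwise product with the kernel and sum: 7·2 + 10·3 + 3·-2 + 9·3 + 10·-2.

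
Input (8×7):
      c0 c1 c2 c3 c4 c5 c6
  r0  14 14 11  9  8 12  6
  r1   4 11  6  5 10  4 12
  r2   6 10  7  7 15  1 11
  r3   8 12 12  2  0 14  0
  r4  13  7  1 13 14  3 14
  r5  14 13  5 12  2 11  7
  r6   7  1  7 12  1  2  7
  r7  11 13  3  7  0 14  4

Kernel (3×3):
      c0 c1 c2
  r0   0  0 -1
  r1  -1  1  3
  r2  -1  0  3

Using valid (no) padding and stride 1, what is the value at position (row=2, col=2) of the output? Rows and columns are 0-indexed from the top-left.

16

The receptive field on the input at this output position is [7 7 15 / 12 2 0 / 1 13 14]. Elementwise product with the kernel and sum: 15·-1 + 12·-1 + 2·1 + 0·3 + 1·-1 + 14·3.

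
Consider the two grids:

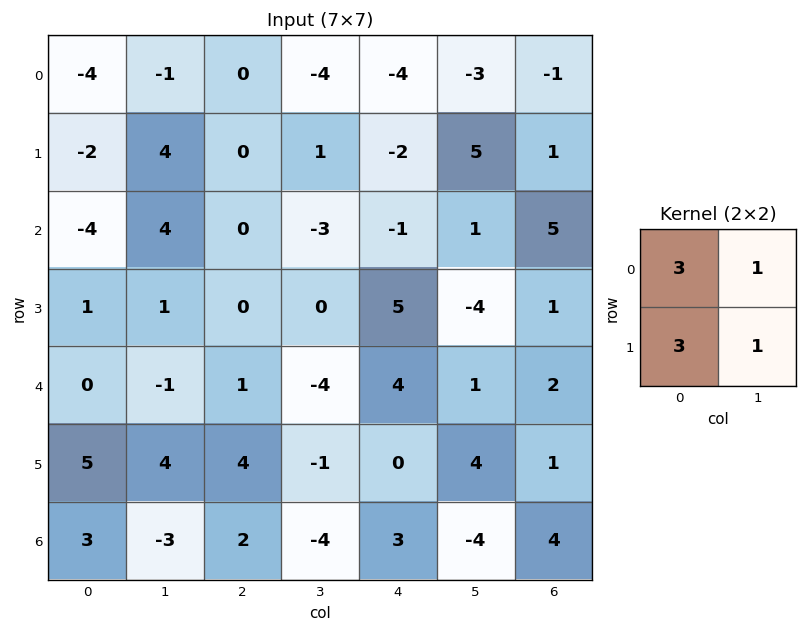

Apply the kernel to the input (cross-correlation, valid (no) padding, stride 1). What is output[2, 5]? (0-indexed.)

The receptive field on the input at this output position is [1 5 / -4 1]. Elementwise product with the kernel and sum: 1·3 + 5·1 + -4·3 + 1·1.

-3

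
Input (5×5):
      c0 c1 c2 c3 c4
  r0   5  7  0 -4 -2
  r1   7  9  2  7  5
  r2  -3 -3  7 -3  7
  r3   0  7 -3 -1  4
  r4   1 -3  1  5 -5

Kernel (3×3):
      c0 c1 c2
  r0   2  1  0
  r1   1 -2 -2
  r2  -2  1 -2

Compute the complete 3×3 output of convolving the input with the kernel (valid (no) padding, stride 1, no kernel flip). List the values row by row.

-9 24 -57
25 -6 7
-24 13 15

Output[0,0]: The receptive field on the input at this output position is [5 7 0 / 7 9 2 / -3 -3 7]. Elementwise product with the kernel and sum: 5·2 + 7·1 + 7·1 + 9·-2 + 2·-2 + -3·-2 + -3·1 + 7·-2.
Output[0,1]: The receptive field on the input at this output position is [7 0 -4 / 9 2 7 / -3 7 -3]. Elementwise product with the kernel and sum: 7·2 + 0·1 + 9·1 + 2·-2 + 7·-2 + -3·-2 + 7·1 + -3·-2.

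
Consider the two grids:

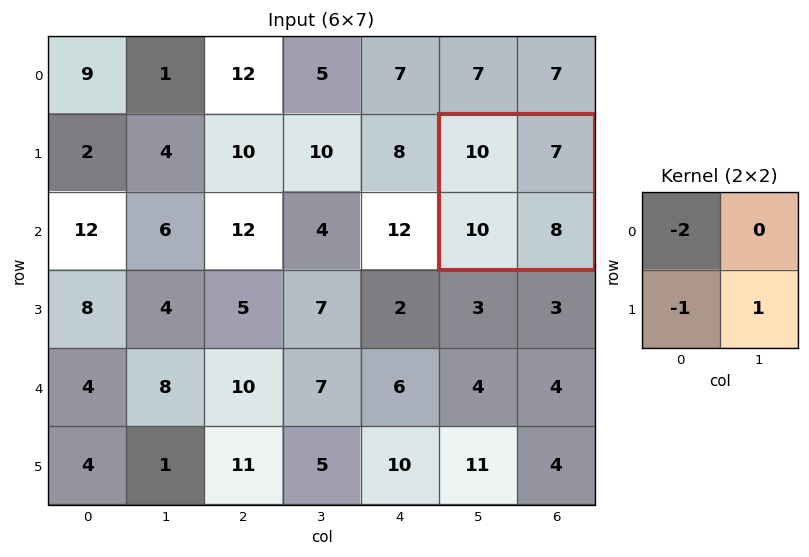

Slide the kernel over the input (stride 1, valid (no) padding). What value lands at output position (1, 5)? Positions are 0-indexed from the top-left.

The receptive field on the input at this output position is [10 7 / 10 8]. Elementwise product with the kernel and sum: 10·-2 + 10·-1 + 8·1.

-22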